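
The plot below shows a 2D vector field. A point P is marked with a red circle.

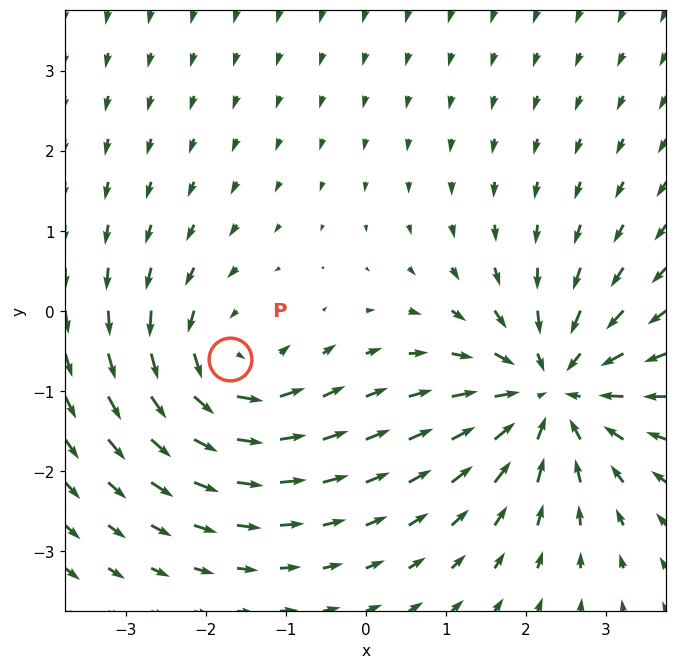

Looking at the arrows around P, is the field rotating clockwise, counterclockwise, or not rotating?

Near P at (-1.7, -0.6) the arrows circulate counterclockwise. The curl (z-component) there is about +4; positive curl means counterclockwise rotation.

counterclockwise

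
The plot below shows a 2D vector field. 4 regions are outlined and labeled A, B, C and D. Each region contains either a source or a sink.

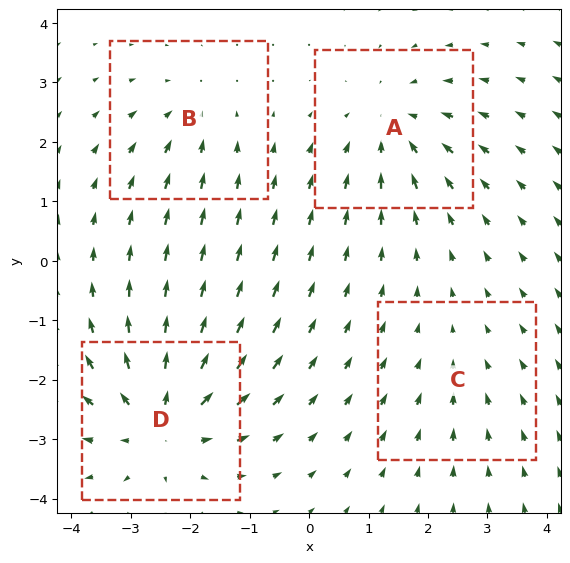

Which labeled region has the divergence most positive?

Divergence at each region's feature centre — A: about -4, B: about -3, C: about -2, D: about +6. Region D is most positive.

D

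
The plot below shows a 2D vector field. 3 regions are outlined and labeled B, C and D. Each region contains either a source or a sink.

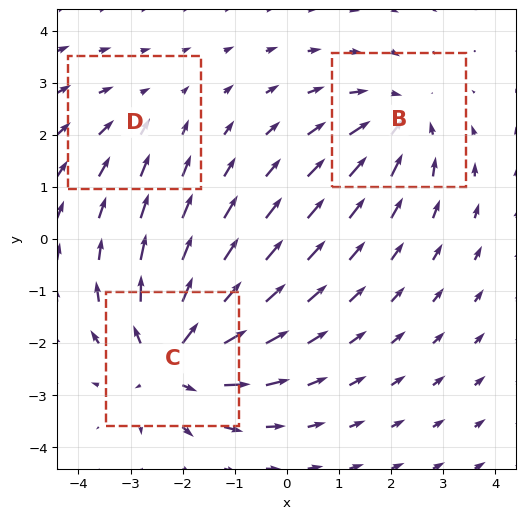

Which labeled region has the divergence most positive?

Divergence at each region's feature centre — B: about -3, C: about +5, D: about -2. Region C is most positive.

C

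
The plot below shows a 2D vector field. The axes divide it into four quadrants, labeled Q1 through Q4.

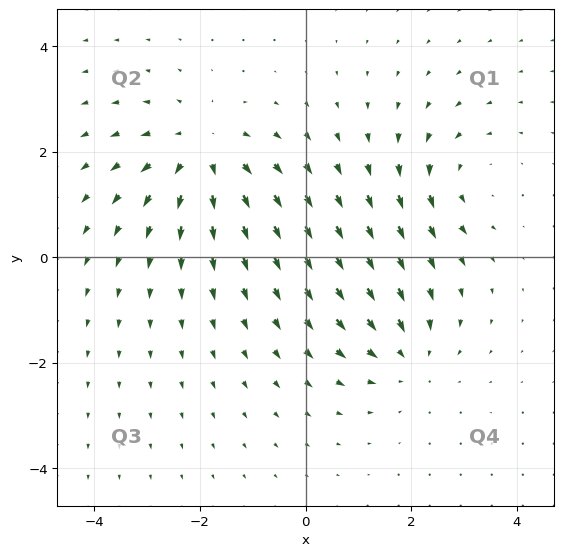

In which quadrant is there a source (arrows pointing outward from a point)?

The source sits at approximately (-2.0, 2.0), which lies in quadrant Q2. The divergence there is about +4, positive as expected for a source.

Q2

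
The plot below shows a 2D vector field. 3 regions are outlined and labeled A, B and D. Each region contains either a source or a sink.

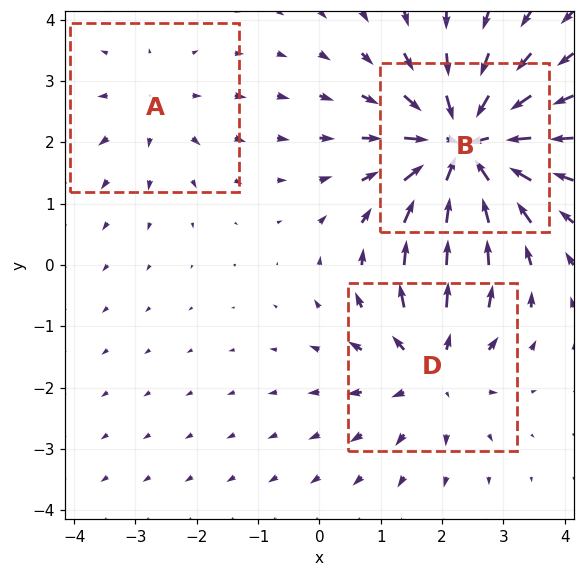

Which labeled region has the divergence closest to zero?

Divergence at each region's feature centre — A: about +2, B: about -6, D: about +3. Region A is closest to zero.

A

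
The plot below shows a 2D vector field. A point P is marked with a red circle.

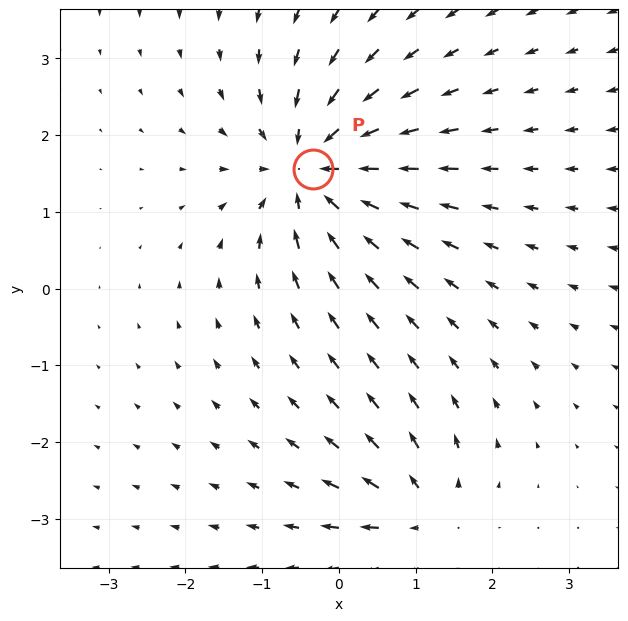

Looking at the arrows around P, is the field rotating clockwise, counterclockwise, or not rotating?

not rotating

Near P at (-0.3, 1.6) the arrows show no circulation. The curl there is ≈0.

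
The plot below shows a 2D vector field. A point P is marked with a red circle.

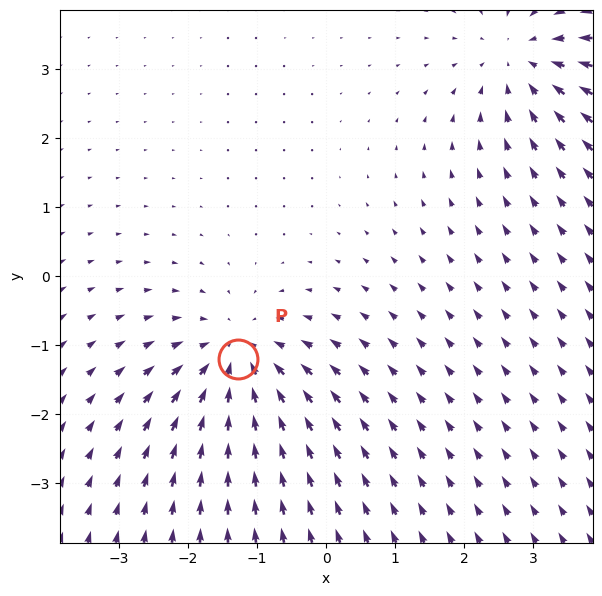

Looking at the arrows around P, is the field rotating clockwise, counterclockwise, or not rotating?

Near P at (-1.3, -1.2) the arrows show no circulation. The curl there is ≈0.

not rotating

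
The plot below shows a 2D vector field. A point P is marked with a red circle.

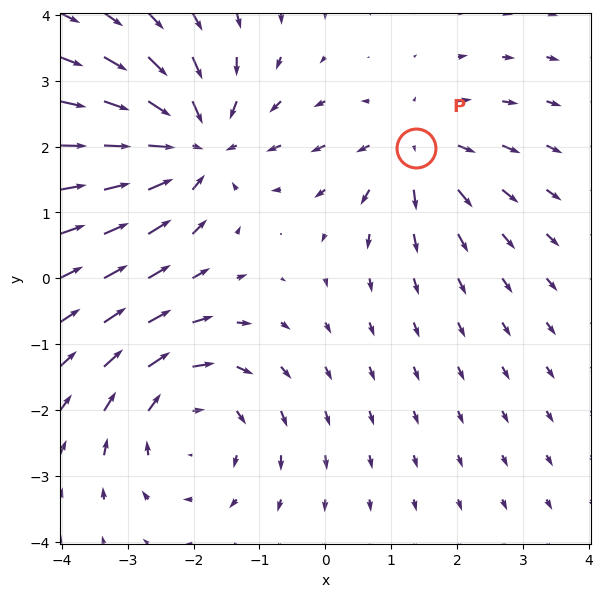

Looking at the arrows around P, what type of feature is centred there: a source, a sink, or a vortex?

At P (1.4, 2.0) the arrows spread outward. Divergence about +4, curl ≈0 — positive divergence with near-zero curl is a source.

source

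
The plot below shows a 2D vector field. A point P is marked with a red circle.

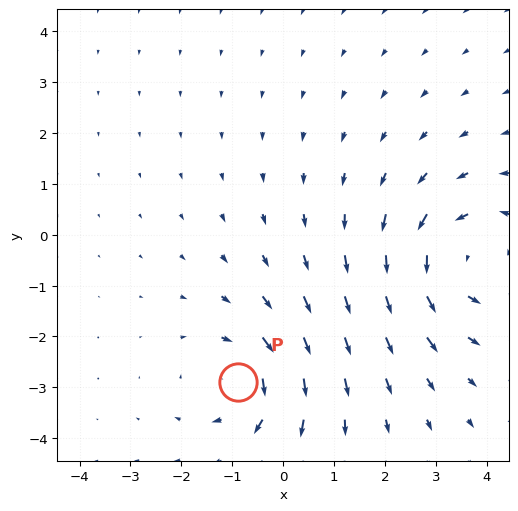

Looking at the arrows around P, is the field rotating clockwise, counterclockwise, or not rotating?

clockwise

Near P at (-0.9, -2.9) the arrows circulate clockwise. The curl (z-component) there is about -3; negative curl means clockwise rotation.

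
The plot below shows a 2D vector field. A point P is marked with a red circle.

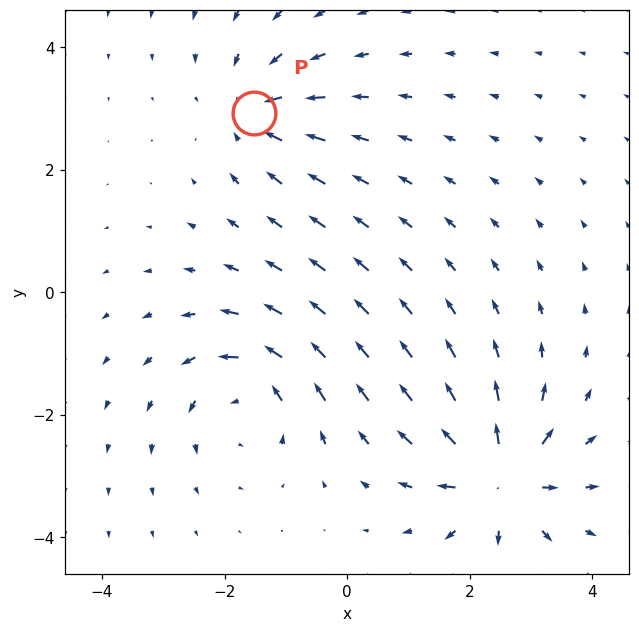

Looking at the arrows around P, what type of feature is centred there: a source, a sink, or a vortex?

sink

At P (-1.5, 2.9) the arrows converge inward. Divergence about -4, curl ≈0 — negative divergence with near-zero curl is a sink.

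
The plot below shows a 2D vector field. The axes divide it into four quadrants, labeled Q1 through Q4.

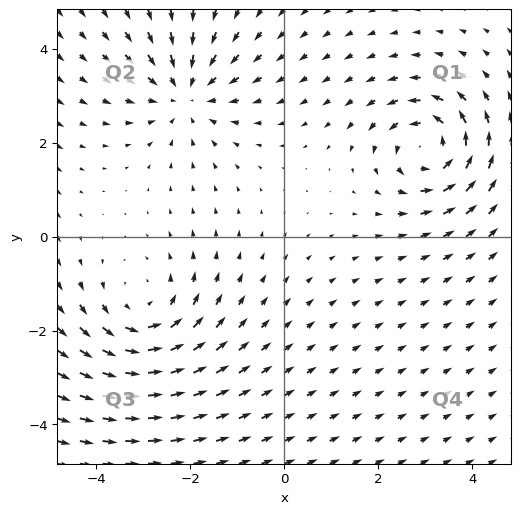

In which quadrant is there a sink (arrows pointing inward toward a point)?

The sink sits at approximately (-2.1, 3.0), which lies in quadrant Q2. The divergence there is about -4, negative as expected for a sink.

Q2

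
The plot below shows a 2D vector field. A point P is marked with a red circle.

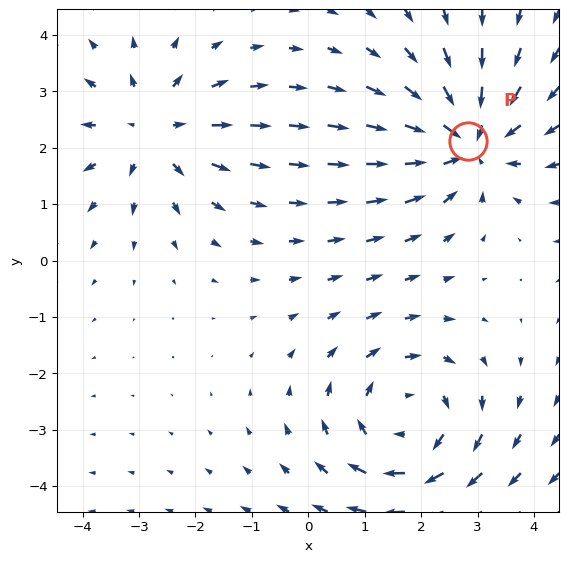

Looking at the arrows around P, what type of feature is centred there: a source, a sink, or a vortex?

At P (2.8, 2.1) the arrows converge inward. Divergence about -3, curl ≈0 — negative divergence with near-zero curl is a sink.

sink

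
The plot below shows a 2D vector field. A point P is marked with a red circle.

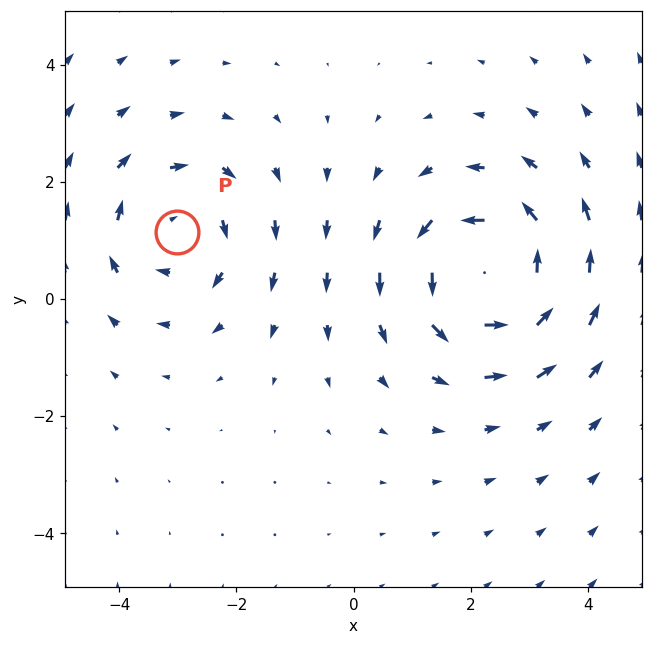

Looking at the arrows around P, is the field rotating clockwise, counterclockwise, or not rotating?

Near P at (-3.0, 1.1) the arrows circulate clockwise. The curl (z-component) there is about -3; negative curl means clockwise rotation.

clockwise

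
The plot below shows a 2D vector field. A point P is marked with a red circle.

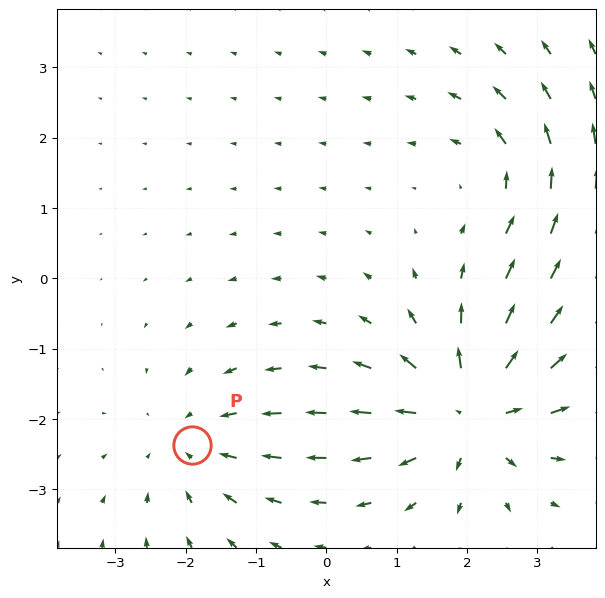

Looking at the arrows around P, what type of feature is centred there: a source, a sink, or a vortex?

At P (-1.9, -2.4) the arrows converge inward. Divergence about -3, curl ≈0 — negative divergence with near-zero curl is a sink.

sink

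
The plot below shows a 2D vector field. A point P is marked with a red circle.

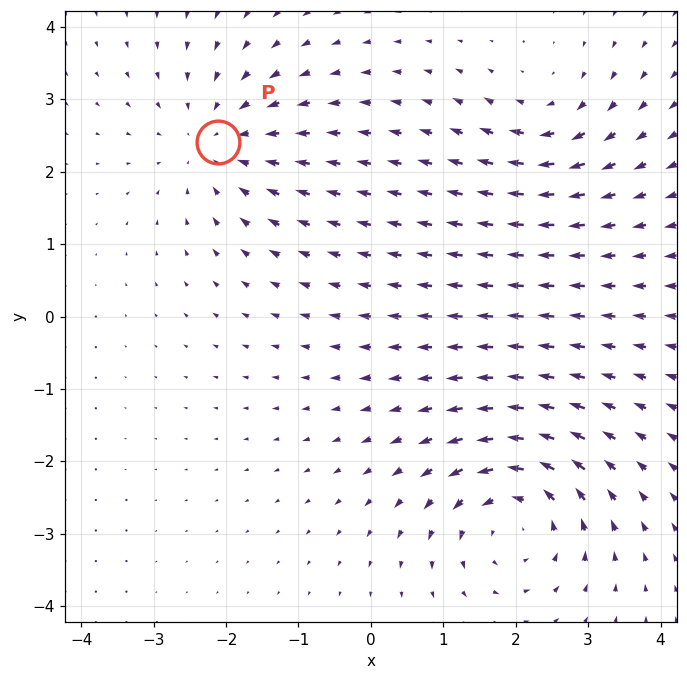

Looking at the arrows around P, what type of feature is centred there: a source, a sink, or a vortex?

sink

At P (-2.1, 2.4) the arrows converge inward. Divergence about -4, curl ≈0 — negative divergence with near-zero curl is a sink.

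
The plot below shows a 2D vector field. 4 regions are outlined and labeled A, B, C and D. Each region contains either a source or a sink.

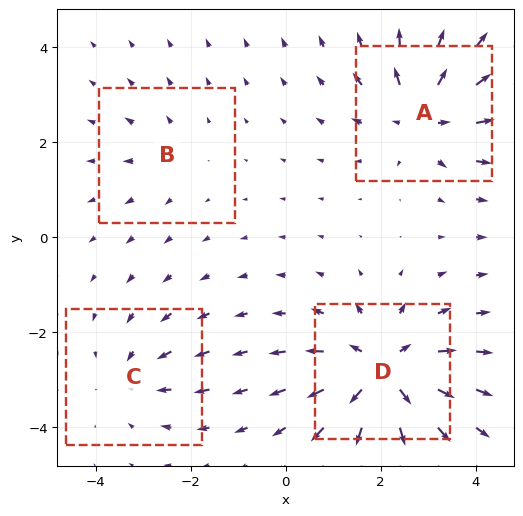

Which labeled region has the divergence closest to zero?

B

Divergence at each region's feature centre — A: about +6, B: about +2, C: about -3, D: about +7. Region B is closest to zero.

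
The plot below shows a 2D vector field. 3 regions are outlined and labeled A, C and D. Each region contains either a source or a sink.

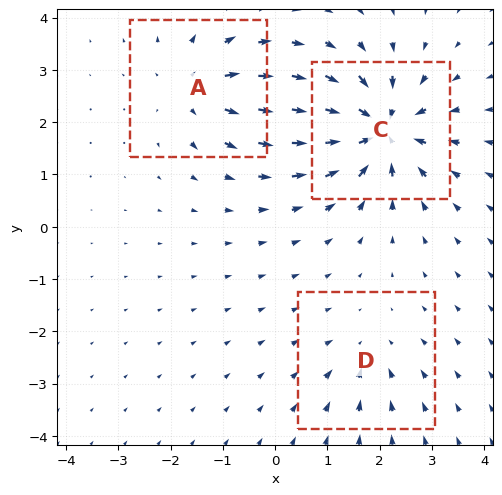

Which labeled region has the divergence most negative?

C

Divergence at each region's feature centre — A: about +4, C: about -6, D: about -2. Region C is most negative.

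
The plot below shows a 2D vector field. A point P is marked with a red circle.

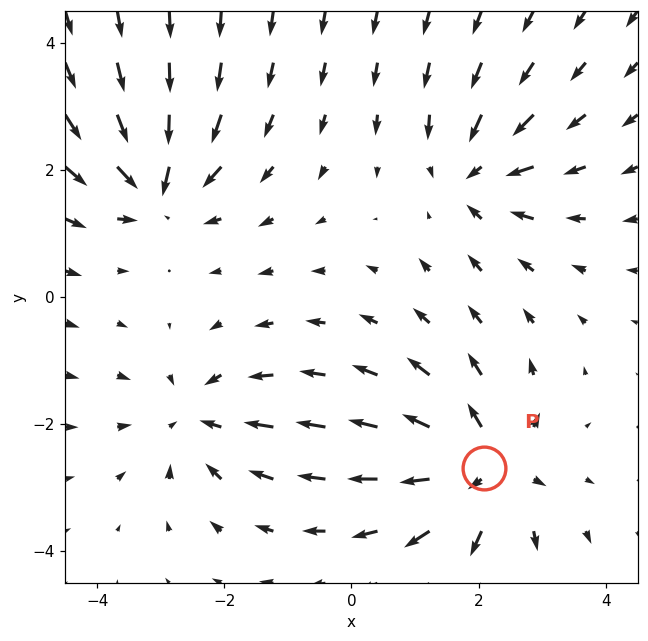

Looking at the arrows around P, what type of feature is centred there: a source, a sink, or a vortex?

source

At P (2.1, -2.7) the arrows spread outward. Divergence about +6, curl ≈0 — positive divergence with near-zero curl is a source.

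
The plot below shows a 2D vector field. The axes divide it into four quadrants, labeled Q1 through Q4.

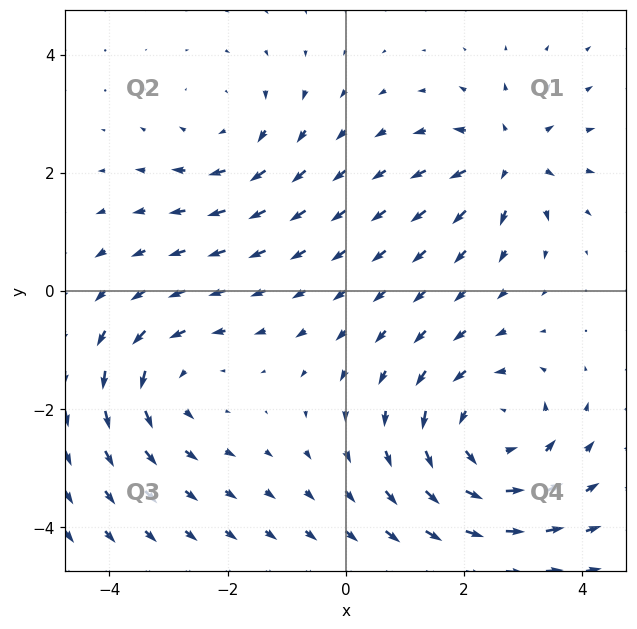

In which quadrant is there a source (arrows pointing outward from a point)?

Q1

The source sits at approximately (2.8, 2.2), which lies in quadrant Q1. The divergence there is about +4, positive as expected for a source.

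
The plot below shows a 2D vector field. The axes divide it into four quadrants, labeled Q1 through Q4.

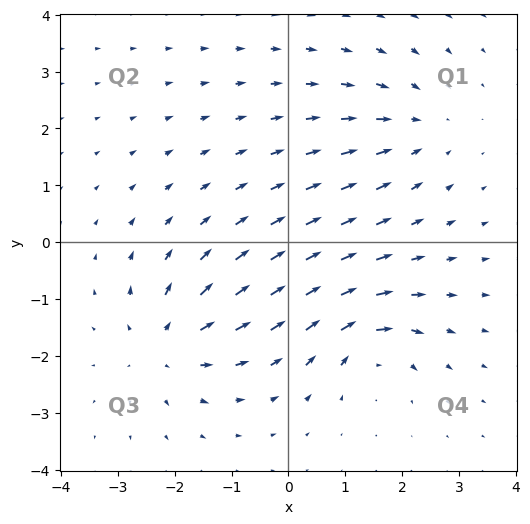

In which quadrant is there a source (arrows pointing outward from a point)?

Q3

The source sits at approximately (-2.1, -1.8), which lies in quadrant Q3. The divergence there is about +5, positive as expected for a source.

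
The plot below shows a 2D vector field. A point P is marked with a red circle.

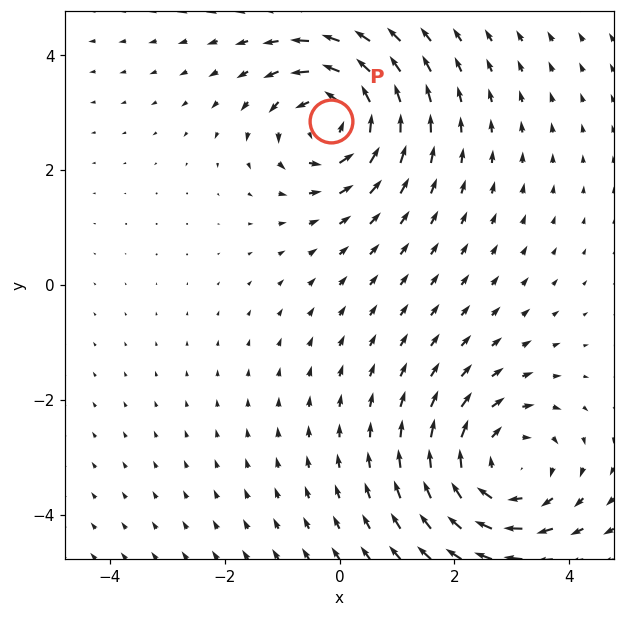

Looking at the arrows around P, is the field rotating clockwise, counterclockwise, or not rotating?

counterclockwise

Near P at (-0.1, 2.8) the arrows circulate counterclockwise. The curl (z-component) there is about +5; positive curl means counterclockwise rotation.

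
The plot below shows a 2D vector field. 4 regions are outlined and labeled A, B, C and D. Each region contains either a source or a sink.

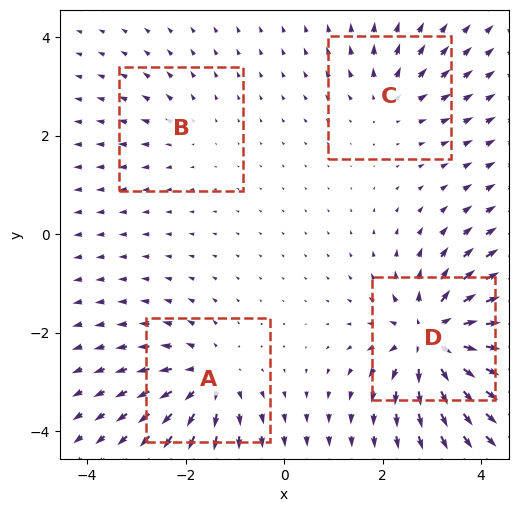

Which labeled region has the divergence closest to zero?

B

Divergence at each region's feature centre — A: about +5, B: about +2, C: about +4, D: about +8. Region B is closest to zero.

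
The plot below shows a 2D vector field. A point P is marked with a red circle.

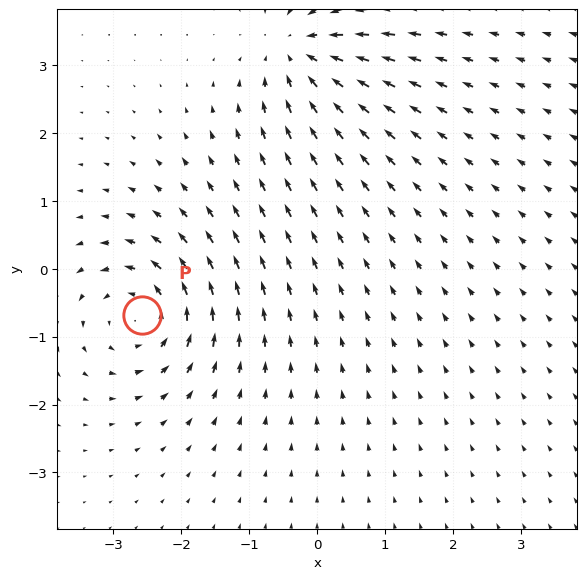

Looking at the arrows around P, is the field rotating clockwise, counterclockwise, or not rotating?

Near P at (-2.6, -0.7) the arrows circulate counterclockwise. The curl (z-component) there is about +6; positive curl means counterclockwise rotation.

counterclockwise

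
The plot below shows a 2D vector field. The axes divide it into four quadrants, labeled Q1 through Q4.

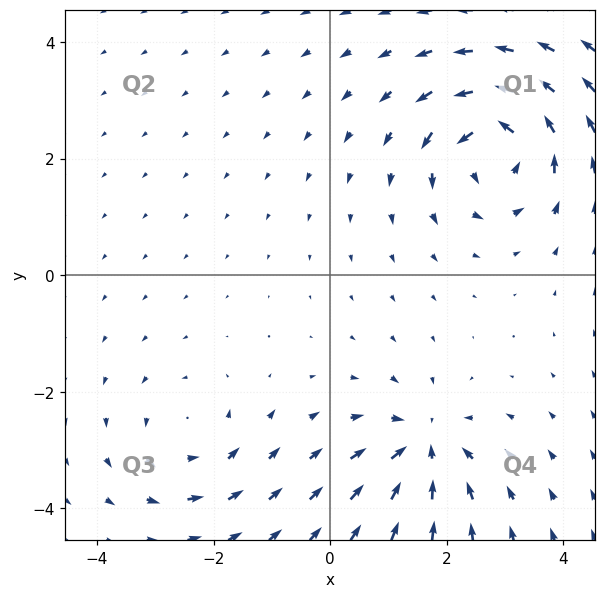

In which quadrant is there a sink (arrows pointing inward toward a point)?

Q4

The sink sits at approximately (1.6, -2.9), which lies in quadrant Q4. The divergence there is about -4, negative as expected for a sink.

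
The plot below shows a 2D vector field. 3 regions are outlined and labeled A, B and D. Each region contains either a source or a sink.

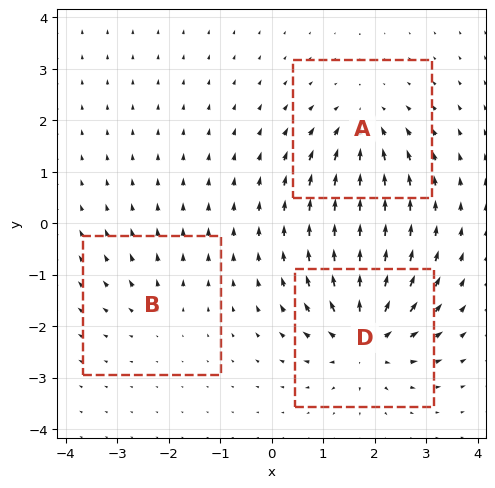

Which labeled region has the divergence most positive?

Divergence at each region's feature centre — A: about -4, B: about +2, D: about +6. Region D is most positive.

D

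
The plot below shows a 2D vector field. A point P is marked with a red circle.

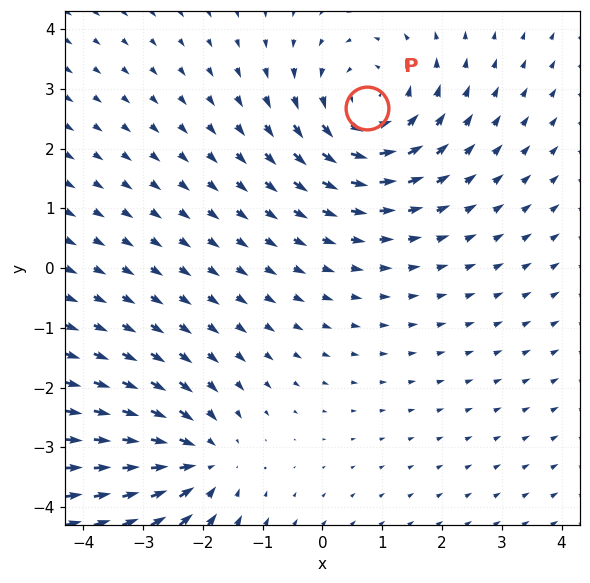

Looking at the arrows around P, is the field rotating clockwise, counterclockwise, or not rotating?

counterclockwise

Near P at (0.7, 2.7) the arrows circulate counterclockwise. The curl (z-component) there is about +3; positive curl means counterclockwise rotation.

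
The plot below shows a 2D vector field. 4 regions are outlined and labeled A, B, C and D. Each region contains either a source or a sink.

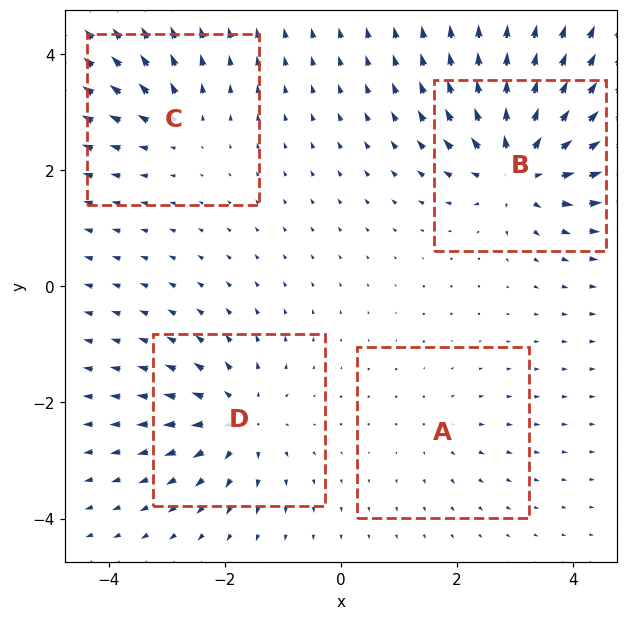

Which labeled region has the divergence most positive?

B

Divergence at each region's feature centre — A: about +2, B: about +8, C: about +4, D: about +5. Region B is most positive.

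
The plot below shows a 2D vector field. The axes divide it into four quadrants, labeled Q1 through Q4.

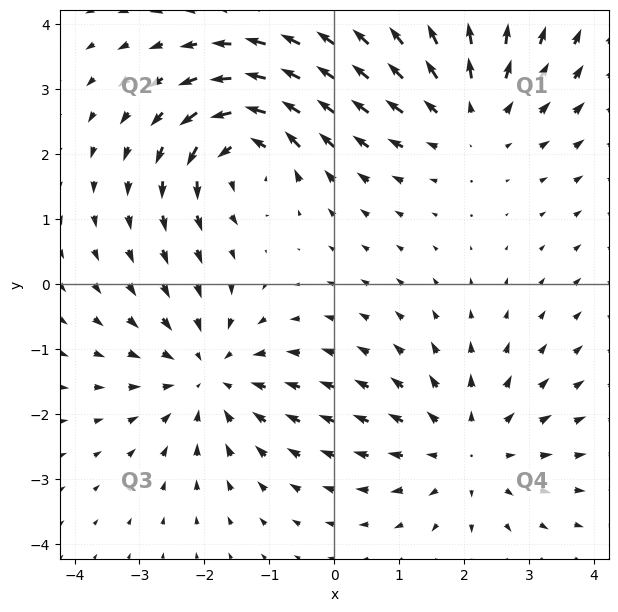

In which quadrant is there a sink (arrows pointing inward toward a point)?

Q3

The sink sits at approximately (-1.9, -1.4), which lies in quadrant Q3. The divergence there is about -4, negative as expected for a sink.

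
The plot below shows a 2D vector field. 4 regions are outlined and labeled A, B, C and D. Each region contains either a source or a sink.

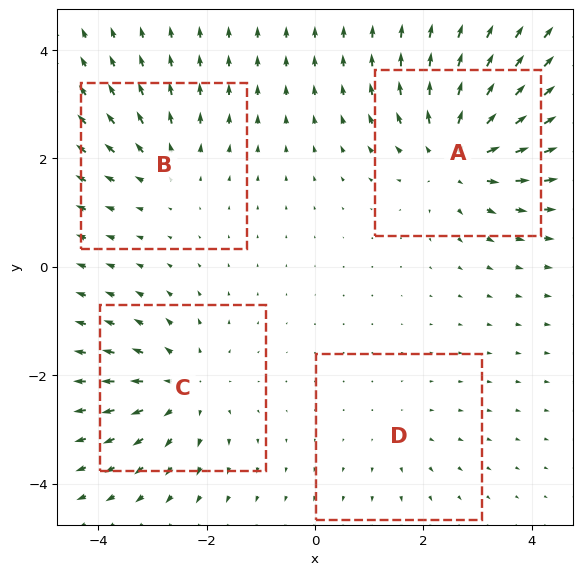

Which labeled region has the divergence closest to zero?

D

Divergence at each region's feature centre — A: about +6, B: about +3, C: about +5, D: about +2. Region D is closest to zero.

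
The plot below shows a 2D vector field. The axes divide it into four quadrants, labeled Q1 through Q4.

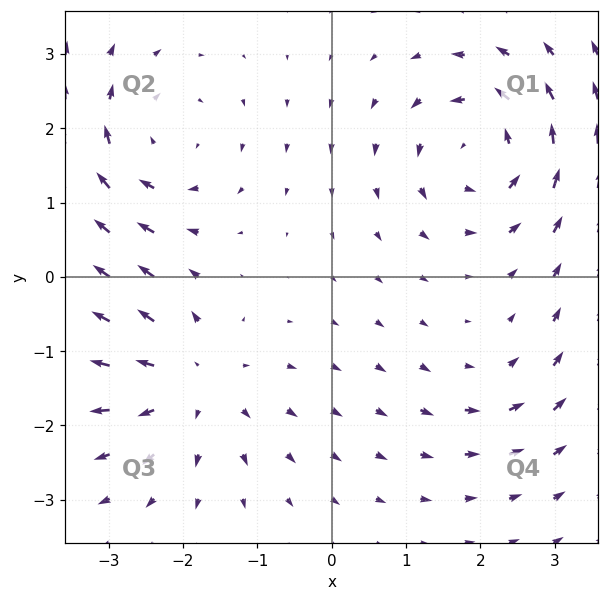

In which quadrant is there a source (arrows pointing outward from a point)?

Q3

The source sits at approximately (-1.9, -1.4), which lies in quadrant Q3. The divergence there is about +4, positive as expected for a source.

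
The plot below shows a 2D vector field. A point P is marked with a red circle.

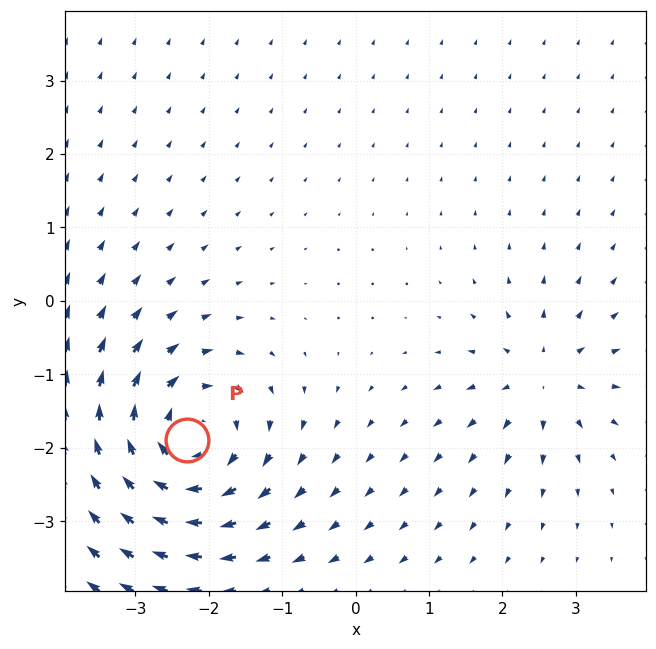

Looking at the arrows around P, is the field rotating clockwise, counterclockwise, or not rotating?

clockwise

Near P at (-2.3, -1.9) the arrows circulate clockwise. The curl (z-component) there is about -6; negative curl means clockwise rotation.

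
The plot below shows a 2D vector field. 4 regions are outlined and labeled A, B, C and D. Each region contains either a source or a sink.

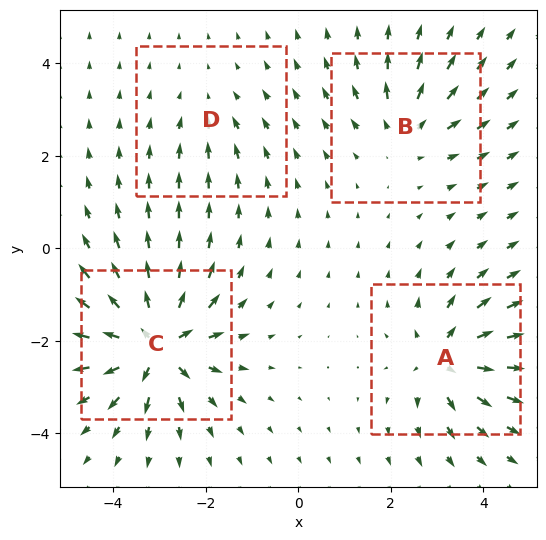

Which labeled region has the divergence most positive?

C

Divergence at each region's feature centre — A: about +6, B: about +4, C: about +9, D: about -2. Region C is most positive.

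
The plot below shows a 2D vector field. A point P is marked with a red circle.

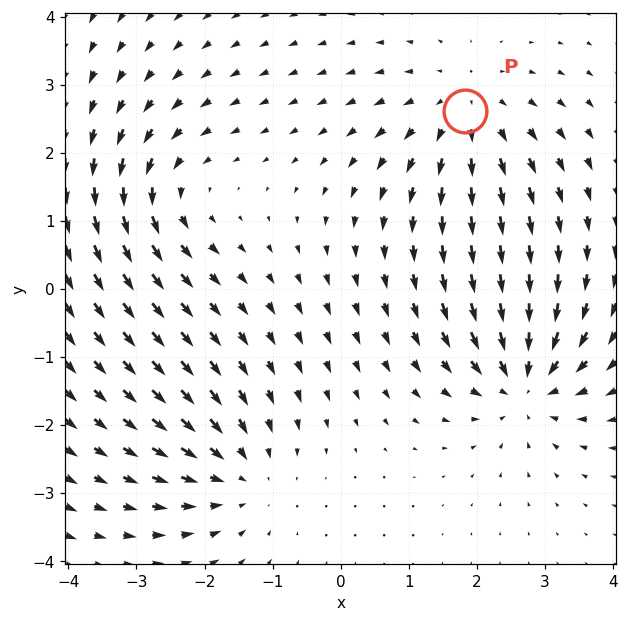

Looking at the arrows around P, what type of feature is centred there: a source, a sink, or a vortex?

source

At P (1.8, 2.6) the arrows spread outward. Divergence about +4, curl ≈0 — positive divergence with near-zero curl is a source.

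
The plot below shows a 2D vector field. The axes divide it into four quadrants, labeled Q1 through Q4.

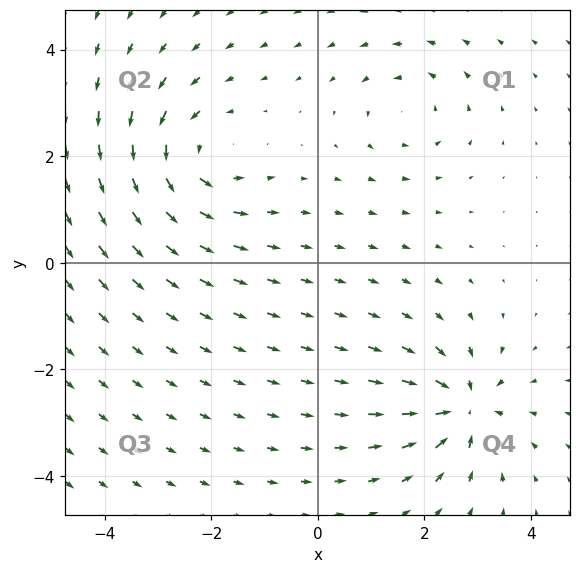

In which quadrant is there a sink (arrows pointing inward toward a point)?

The sink sits at approximately (2.7, -2.7), which lies in quadrant Q4. The divergence there is about -7, negative as expected for a sink.

Q4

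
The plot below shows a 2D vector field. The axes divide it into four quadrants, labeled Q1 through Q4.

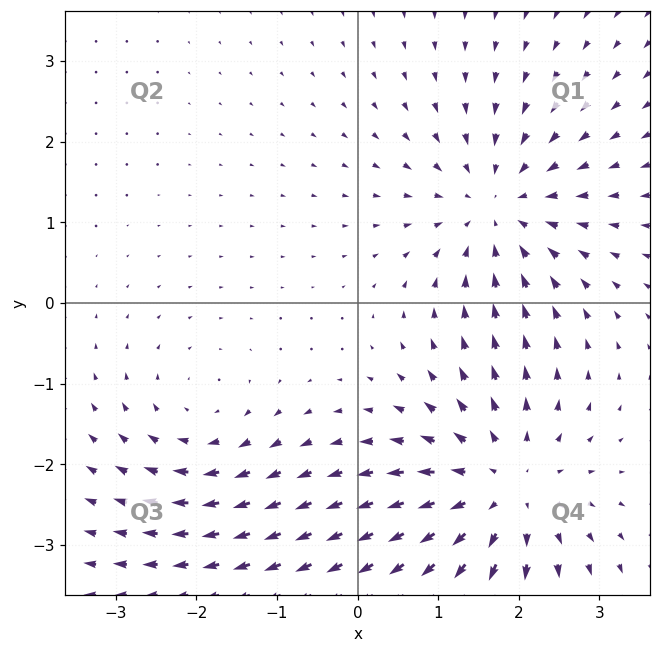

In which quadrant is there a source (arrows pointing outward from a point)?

Q4

The source sits at approximately (1.8, -2.3), which lies in quadrant Q4. The divergence there is about +4, positive as expected for a source.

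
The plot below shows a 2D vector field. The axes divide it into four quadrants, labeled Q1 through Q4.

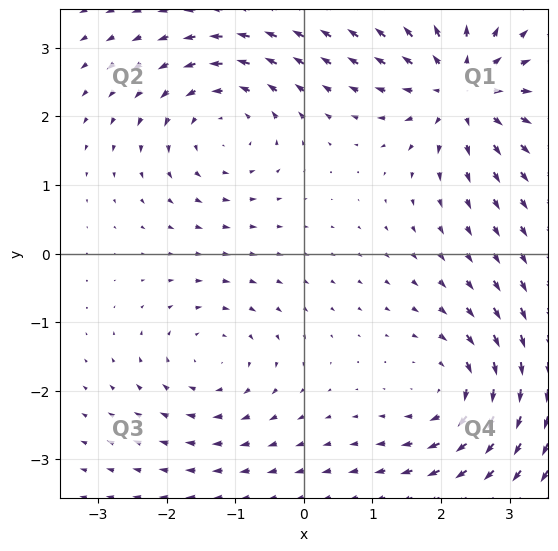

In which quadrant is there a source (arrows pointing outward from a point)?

The source sits at approximately (2.3, 2.4), which lies in quadrant Q1. The divergence there is about +6, positive as expected for a source.

Q1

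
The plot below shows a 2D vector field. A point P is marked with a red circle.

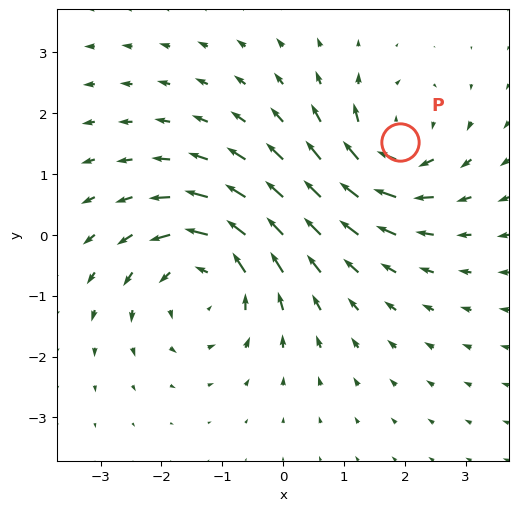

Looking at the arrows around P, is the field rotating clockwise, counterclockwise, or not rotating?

Near P at (1.9, 1.5) the arrows circulate clockwise. The curl (z-component) there is about -4; negative curl means clockwise rotation.

clockwise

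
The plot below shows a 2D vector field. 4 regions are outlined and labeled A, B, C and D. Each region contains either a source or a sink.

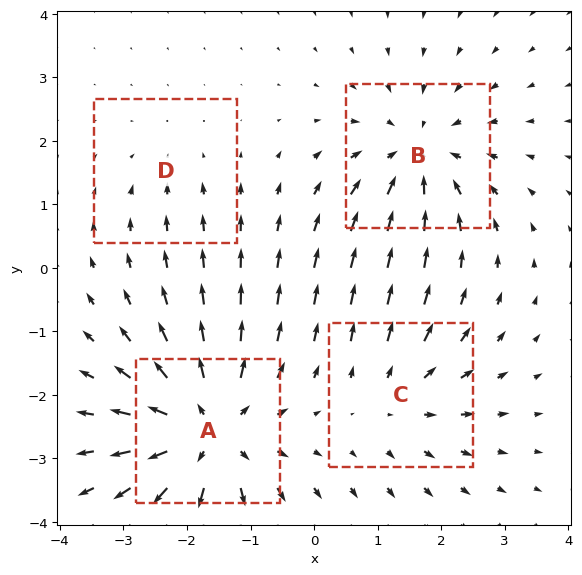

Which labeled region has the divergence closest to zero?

Divergence at each region's feature centre — A: about +6, B: about -4, C: about +3, D: about -2. Region D is closest to zero.

D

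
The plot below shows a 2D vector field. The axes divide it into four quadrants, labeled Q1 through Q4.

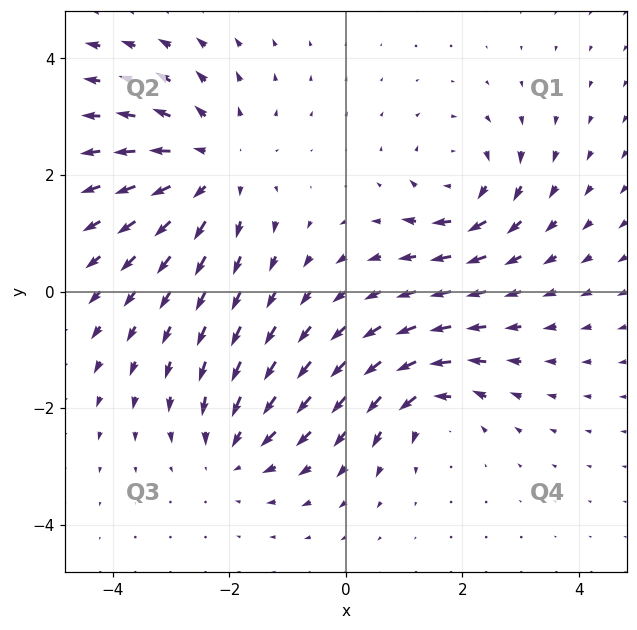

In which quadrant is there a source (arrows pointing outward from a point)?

Q2

The source sits at approximately (-2.3, 2.1), which lies in quadrant Q2. The divergence there is about +4, positive as expected for a source.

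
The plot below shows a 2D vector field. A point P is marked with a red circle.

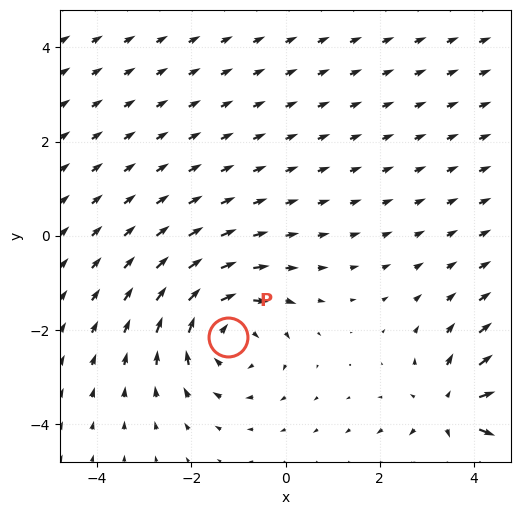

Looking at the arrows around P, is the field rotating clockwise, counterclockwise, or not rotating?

Near P at (-1.2, -2.2) the arrows circulate clockwise. The curl (z-component) there is about -3; negative curl means clockwise rotation.

clockwise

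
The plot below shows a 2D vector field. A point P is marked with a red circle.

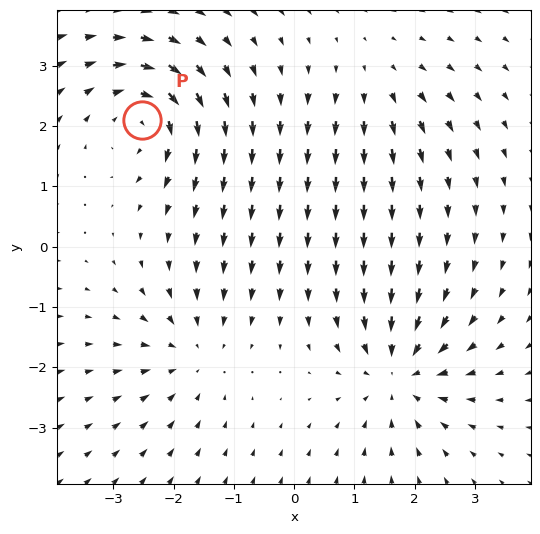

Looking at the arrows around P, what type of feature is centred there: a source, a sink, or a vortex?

At P (-2.5, 2.1) the arrows circulate clockwise. Divergence ≈0, curl about -6 — near-zero divergence with nonzero curl is a vortex.

vortex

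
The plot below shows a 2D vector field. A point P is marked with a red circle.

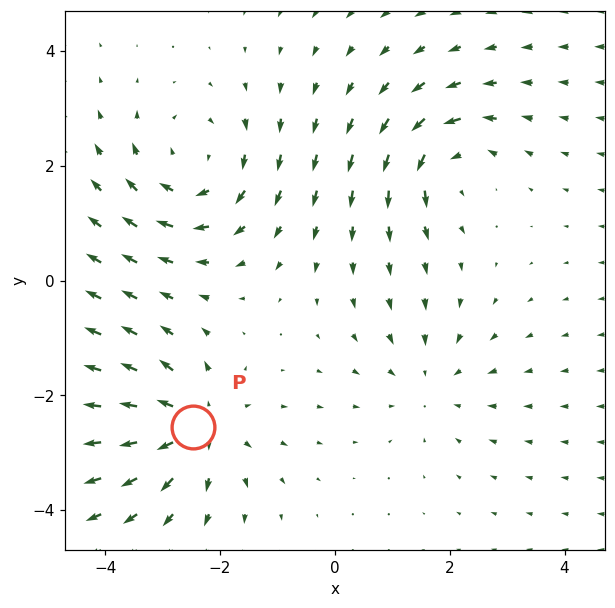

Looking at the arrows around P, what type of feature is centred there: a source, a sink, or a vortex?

At P (-2.5, -2.5) the arrows spread outward. Divergence about +4, curl ≈0 — positive divergence with near-zero curl is a source.

source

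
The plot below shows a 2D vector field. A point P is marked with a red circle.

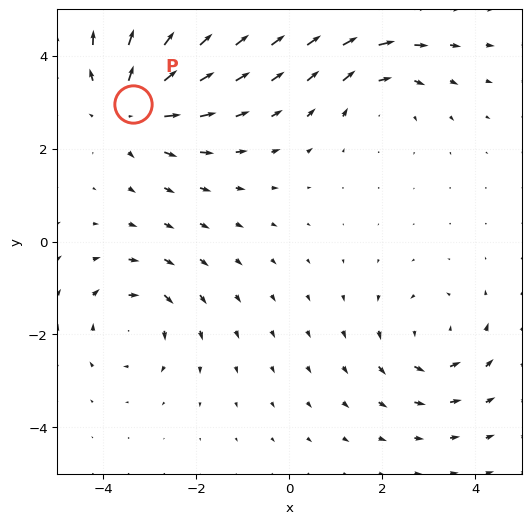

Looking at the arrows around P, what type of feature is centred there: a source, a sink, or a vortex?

source

At P (-3.4, 2.9) the arrows spread outward. Divergence about +4, curl ≈0 — positive divergence with near-zero curl is a source.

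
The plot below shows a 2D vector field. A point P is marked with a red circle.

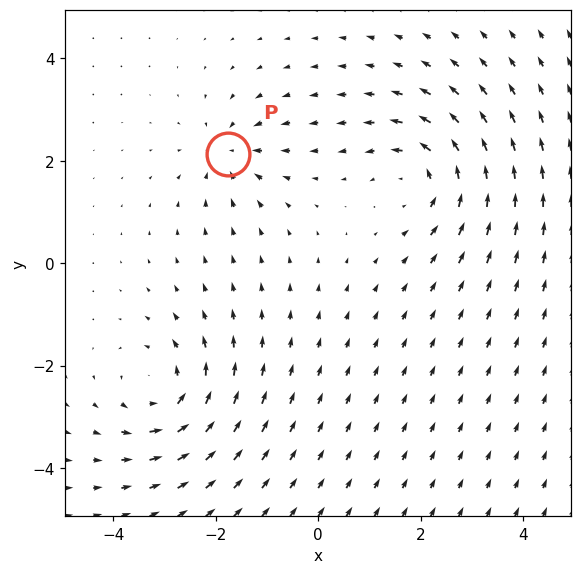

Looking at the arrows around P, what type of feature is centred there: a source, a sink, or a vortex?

At P (-1.8, 2.1) the arrows converge inward. Divergence about -4, curl ≈0 — negative divergence with near-zero curl is a sink.

sink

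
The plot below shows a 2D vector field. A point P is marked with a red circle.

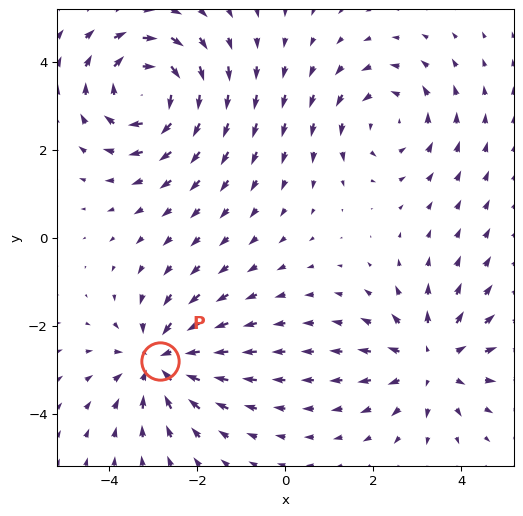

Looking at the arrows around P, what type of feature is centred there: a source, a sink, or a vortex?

At P (-2.8, -2.8) the arrows converge inward. Divergence about -4, curl ≈0 — negative divergence with near-zero curl is a sink.

sink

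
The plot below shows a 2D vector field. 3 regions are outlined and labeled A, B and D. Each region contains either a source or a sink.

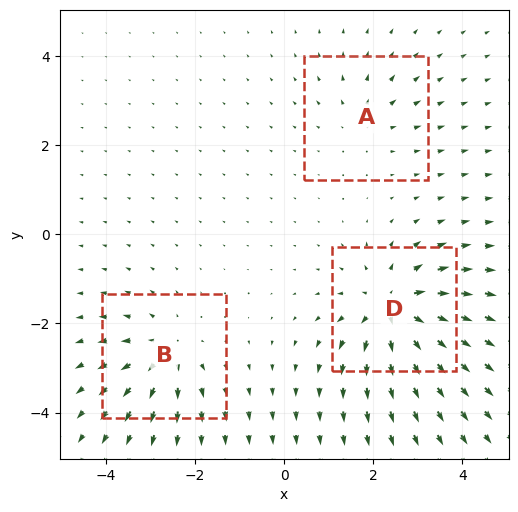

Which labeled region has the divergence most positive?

D

Divergence at each region's feature centre — A: about +2, B: about +4, D: about +5. Region D is most positive.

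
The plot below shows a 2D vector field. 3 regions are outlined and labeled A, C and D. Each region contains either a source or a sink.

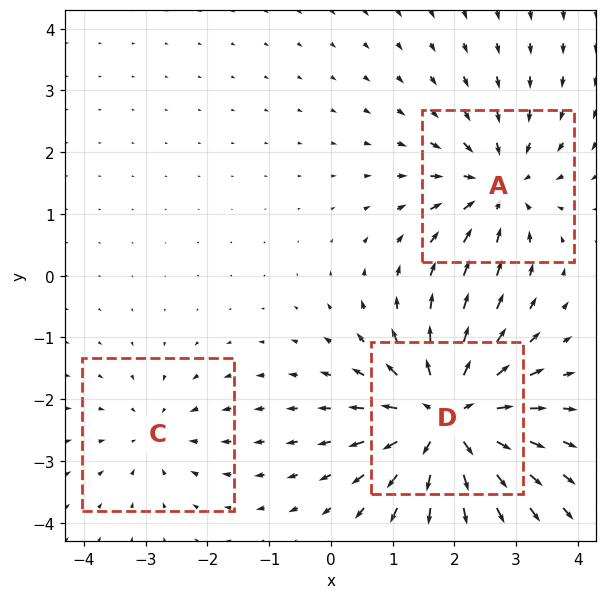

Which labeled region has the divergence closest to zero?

Divergence at each region's feature centre — A: about -3, C: about -2, D: about +5. Region C is closest to zero.

C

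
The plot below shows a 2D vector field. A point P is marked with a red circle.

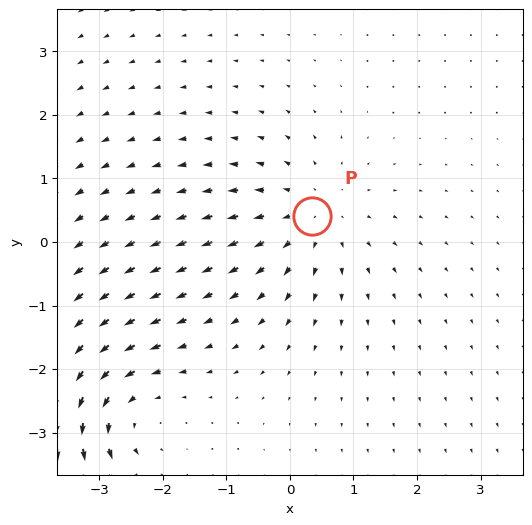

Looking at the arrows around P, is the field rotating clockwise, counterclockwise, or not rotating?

Near P at (0.3, 0.4) the arrows show no circulation. The curl there is ≈0.

not rotating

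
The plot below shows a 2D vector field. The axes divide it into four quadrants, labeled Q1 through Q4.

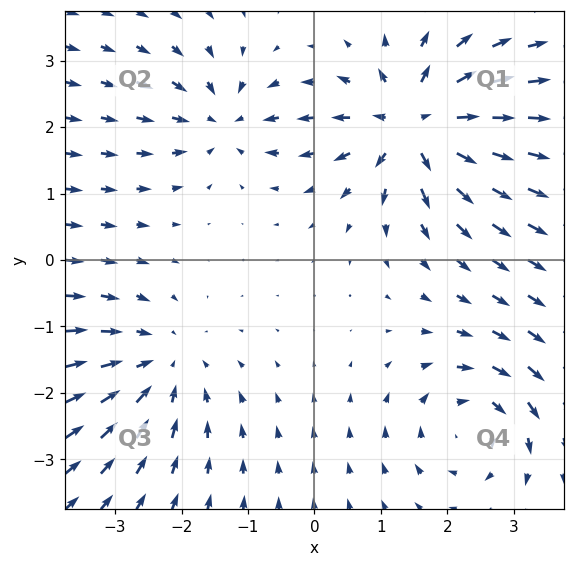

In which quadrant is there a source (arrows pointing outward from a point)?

Q1

The source sits at approximately (1.5, 2.0), which lies in quadrant Q1. The divergence there is about +6, positive as expected for a source.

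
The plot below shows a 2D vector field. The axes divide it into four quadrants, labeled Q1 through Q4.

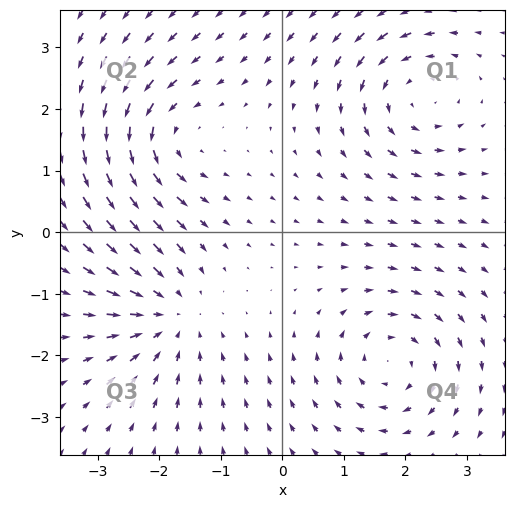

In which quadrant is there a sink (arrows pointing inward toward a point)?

The sink sits at approximately (-1.8, -1.4), which lies in quadrant Q3. The divergence there is about -3, negative as expected for a sink.

Q3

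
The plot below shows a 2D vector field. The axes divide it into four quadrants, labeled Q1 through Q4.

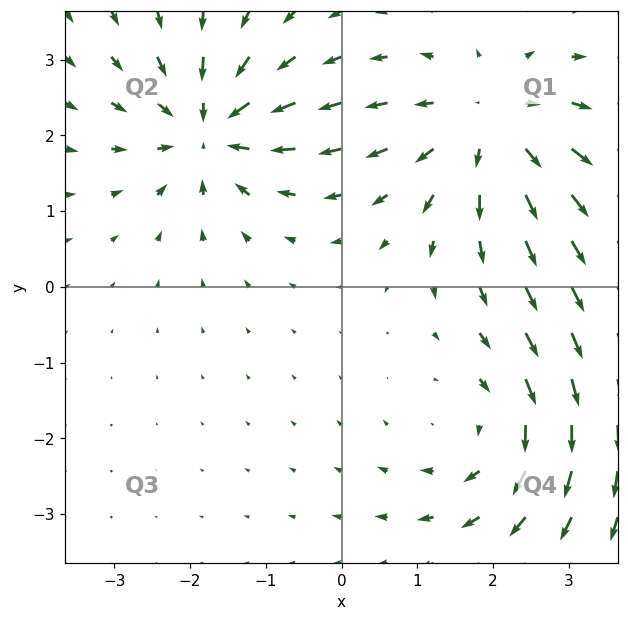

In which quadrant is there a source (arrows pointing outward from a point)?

The source sits at approximately (2.0, 2.1), which lies in quadrant Q1. The divergence there is about +3, positive as expected for a source.

Q1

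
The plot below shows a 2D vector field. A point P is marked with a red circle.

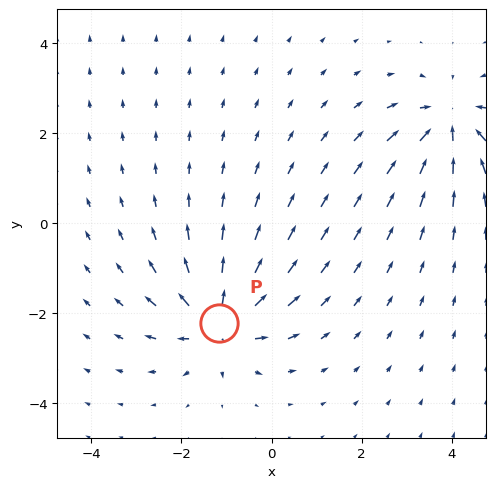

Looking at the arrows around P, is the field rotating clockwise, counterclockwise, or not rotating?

Near P at (-1.2, -2.2) the arrows show no circulation. The curl there is ≈0.

not rotating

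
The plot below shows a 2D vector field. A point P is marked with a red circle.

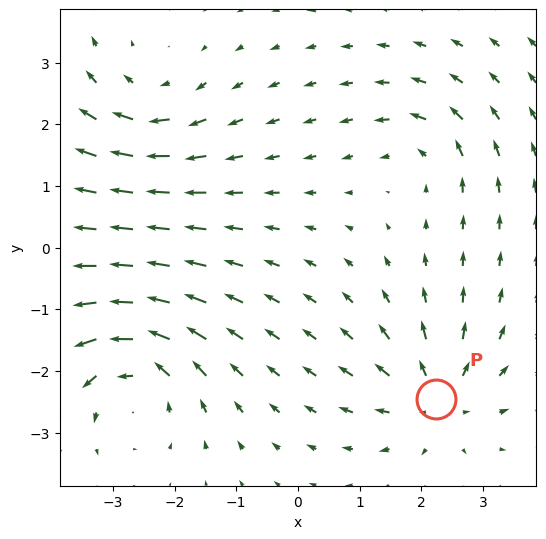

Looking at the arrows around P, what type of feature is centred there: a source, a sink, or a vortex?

At P (2.2, -2.4) the arrows spread outward. Divergence about +5, curl ≈0 — positive divergence with near-zero curl is a source.

source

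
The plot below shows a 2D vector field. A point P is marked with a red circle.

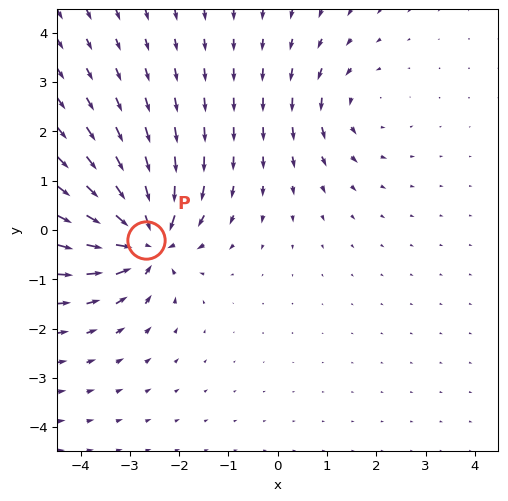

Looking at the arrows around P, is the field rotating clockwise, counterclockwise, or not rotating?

Near P at (-2.7, -0.2) the arrows show no circulation. The curl there is ≈0.

not rotating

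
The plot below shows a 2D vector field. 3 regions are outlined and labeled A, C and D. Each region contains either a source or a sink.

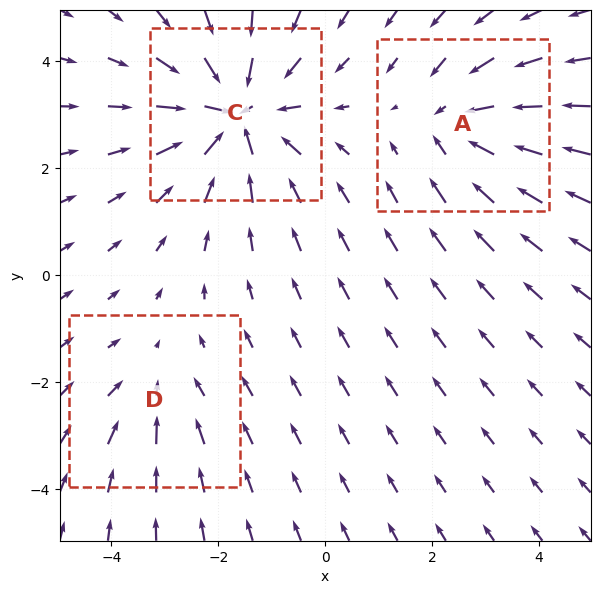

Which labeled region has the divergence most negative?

Divergence at each region's feature centre — A: about -3, C: about -4, D: about -2. Region C is most negative.

C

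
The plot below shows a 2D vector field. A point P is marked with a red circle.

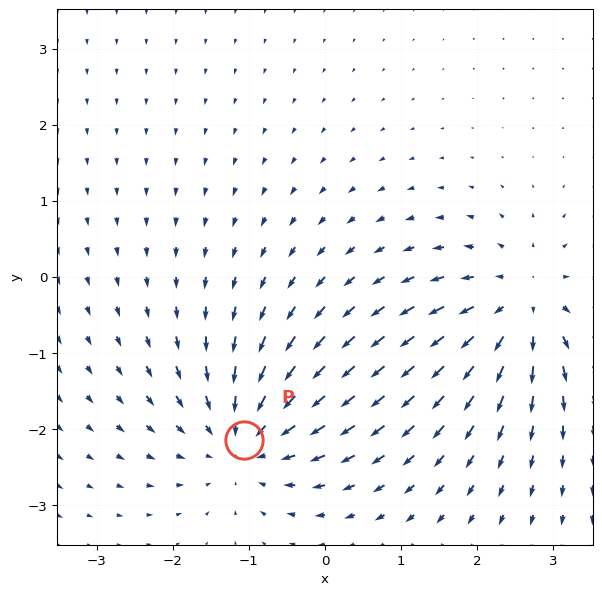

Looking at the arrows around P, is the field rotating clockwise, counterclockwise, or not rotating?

Near P at (-1.1, -2.1) the arrows show no circulation. The curl there is ≈0.

not rotating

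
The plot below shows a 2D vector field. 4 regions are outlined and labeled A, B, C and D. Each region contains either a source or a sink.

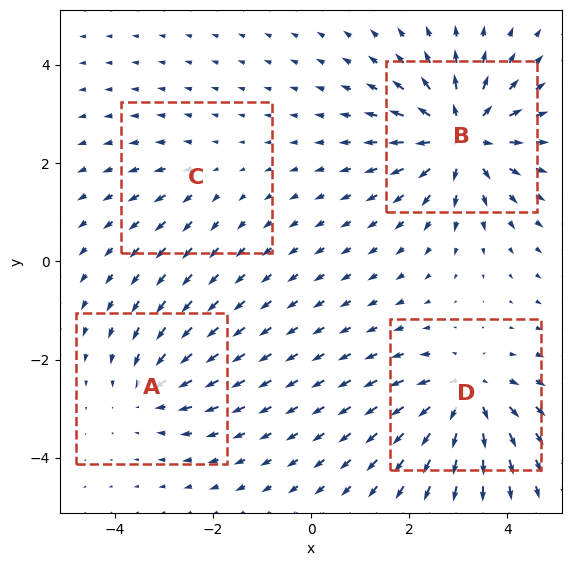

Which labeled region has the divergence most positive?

B

Divergence at each region's feature centre — A: about -4, B: about +7, C: about +2, D: about +6. Region B is most positive.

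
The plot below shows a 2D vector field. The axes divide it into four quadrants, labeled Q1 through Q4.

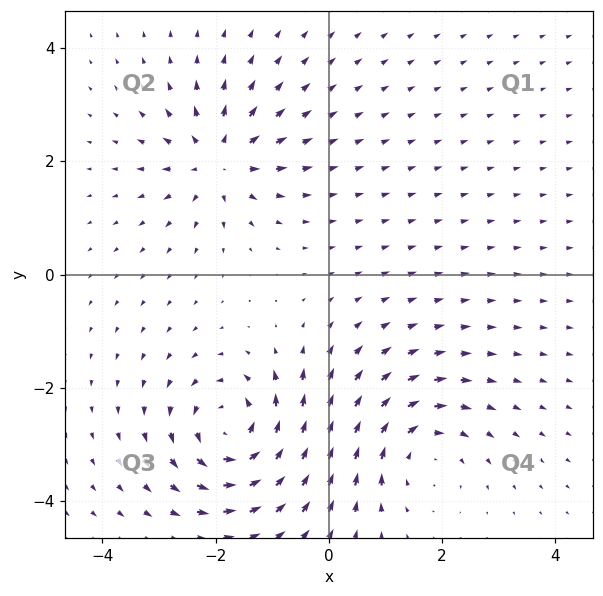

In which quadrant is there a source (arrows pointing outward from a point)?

The source sits at approximately (-1.9, 2.0), which lies in quadrant Q2. The divergence there is about +5, positive as expected for a source.

Q2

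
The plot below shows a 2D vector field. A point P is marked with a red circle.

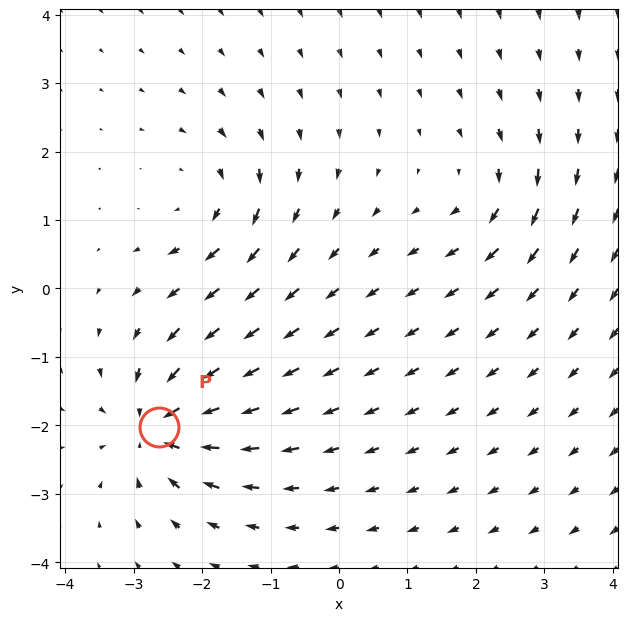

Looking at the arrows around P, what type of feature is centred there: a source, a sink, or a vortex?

sink

At P (-2.6, -2.0) the arrows converge inward. Divergence about -6, curl ≈0 — negative divergence with near-zero curl is a sink.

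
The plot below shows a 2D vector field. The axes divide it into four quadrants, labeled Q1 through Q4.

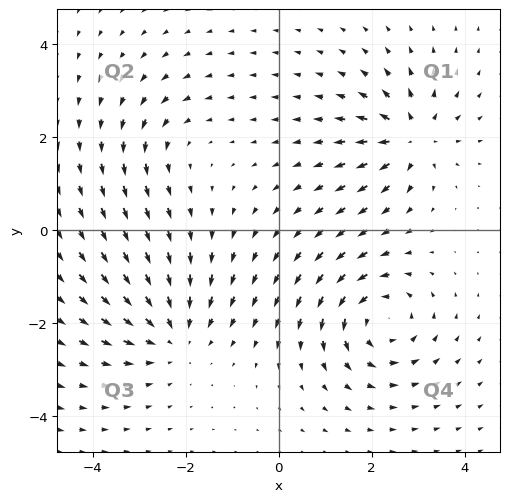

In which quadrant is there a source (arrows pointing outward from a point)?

Q1

The source sits at approximately (2.9, 2.0), which lies in quadrant Q1. The divergence there is about +5, positive as expected for a source.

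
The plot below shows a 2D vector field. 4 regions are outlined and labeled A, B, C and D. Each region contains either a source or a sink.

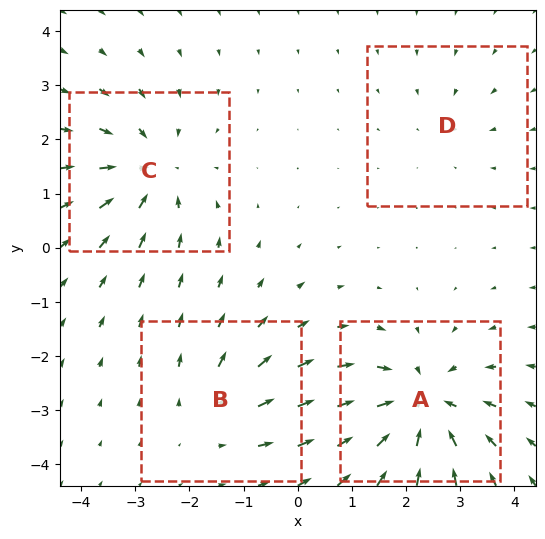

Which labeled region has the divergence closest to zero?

Divergence at each region's feature centre — A: about -7, B: about +3, C: about -5, D: about -2. Region D is closest to zero.

D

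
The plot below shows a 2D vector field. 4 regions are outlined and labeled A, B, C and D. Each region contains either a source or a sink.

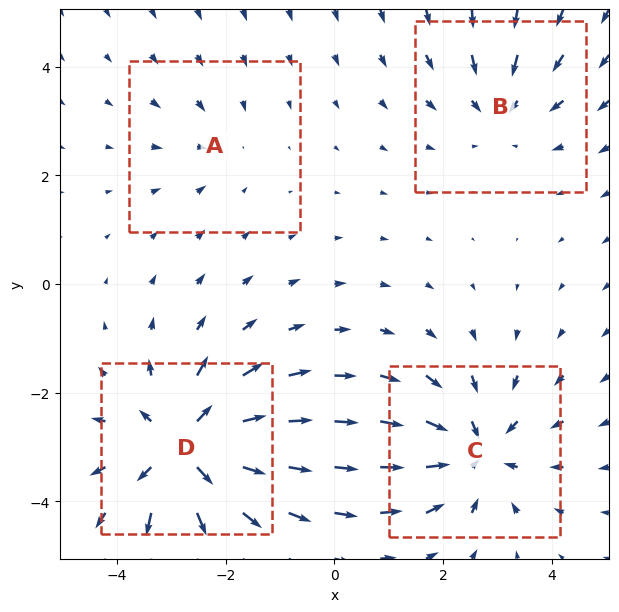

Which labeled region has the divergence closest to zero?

A

Divergence at each region's feature centre — A: about -2, B: about -3, C: about -5, D: about +7. Region A is closest to zero.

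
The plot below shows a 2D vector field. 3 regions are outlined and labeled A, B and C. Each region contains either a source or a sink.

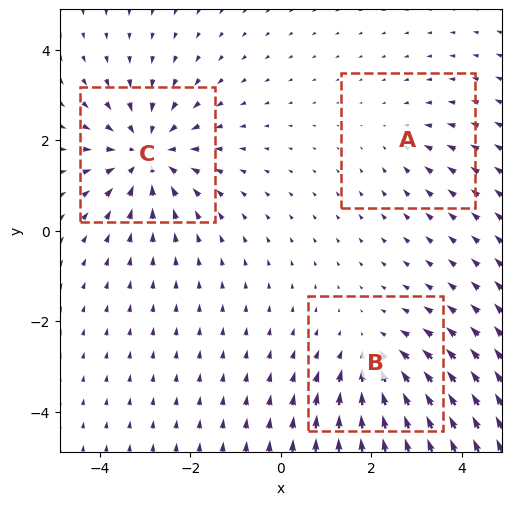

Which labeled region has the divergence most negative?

Divergence at each region's feature centre — A: about -2, B: about -3, C: about -4. Region C is most negative.

C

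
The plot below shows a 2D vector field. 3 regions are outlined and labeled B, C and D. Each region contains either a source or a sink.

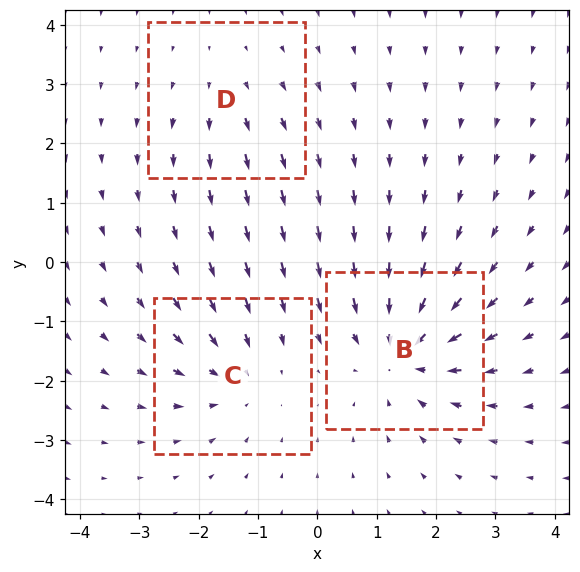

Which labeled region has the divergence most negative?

Divergence at each region's feature centre — B: about -5, C: about -3, D: about +2. Region B is most negative.

B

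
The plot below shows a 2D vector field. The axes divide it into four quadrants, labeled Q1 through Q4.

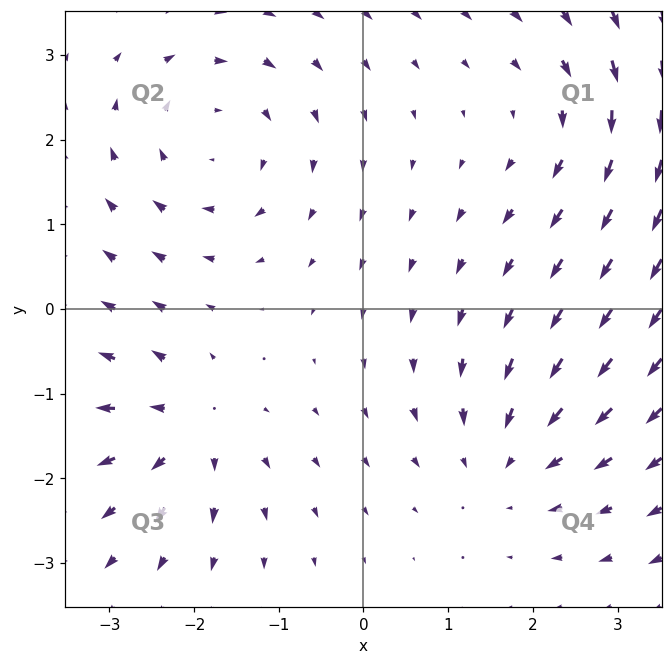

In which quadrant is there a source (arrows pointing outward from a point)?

The source sits at approximately (-2.0, -1.4), which lies in quadrant Q3. The divergence there is about +5, positive as expected for a source.

Q3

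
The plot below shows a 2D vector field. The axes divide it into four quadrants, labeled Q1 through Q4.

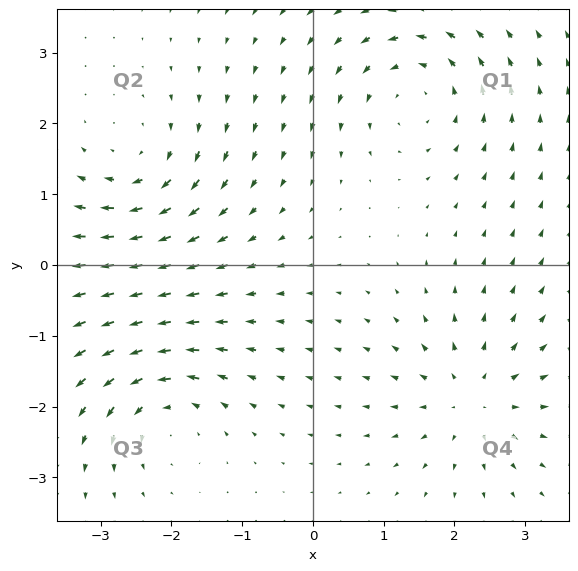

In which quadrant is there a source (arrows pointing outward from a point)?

Q4

The source sits at approximately (2.3, -1.9), which lies in quadrant Q4. The divergence there is about +5, positive as expected for a source.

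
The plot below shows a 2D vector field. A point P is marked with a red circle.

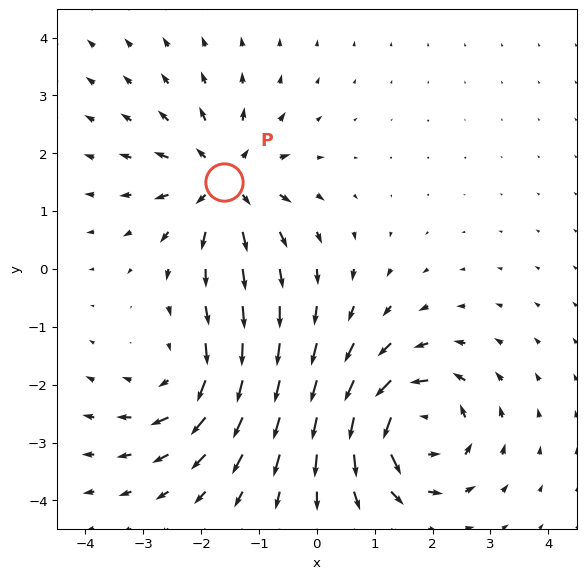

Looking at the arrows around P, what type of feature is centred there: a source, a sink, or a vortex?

source

At P (-1.6, 1.5) the arrows spread outward. Divergence about +5, curl ≈0 — positive divergence with near-zero curl is a source.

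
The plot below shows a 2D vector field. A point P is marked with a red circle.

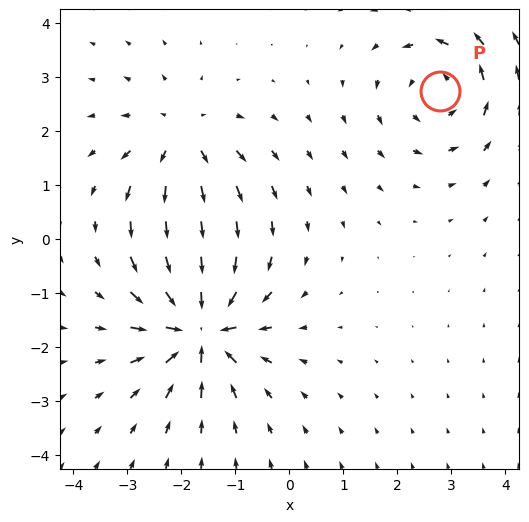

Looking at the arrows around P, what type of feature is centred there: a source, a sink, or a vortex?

vortex

At P (2.8, 2.7) the arrows circulate counterclockwise. Divergence ≈0, curl about +4 — near-zero divergence with nonzero curl is a vortex.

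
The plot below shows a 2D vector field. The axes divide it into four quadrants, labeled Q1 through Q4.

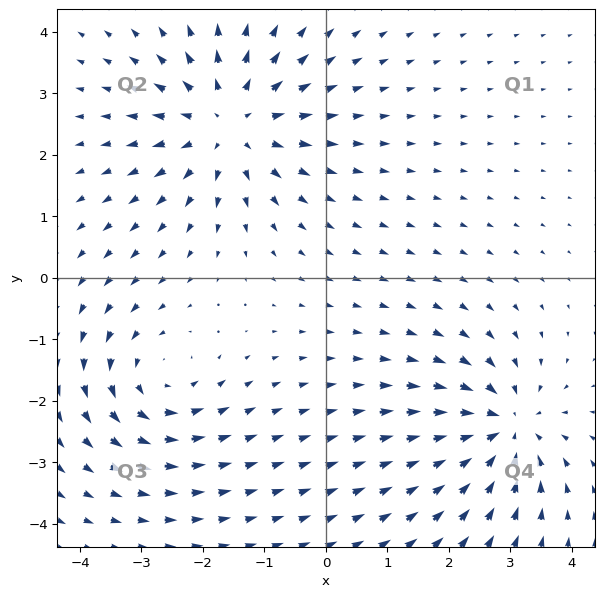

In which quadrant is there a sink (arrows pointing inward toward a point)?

The sink sits at approximately (2.9, -2.4), which lies in quadrant Q4. The divergence there is about -4, negative as expected for a sink.

Q4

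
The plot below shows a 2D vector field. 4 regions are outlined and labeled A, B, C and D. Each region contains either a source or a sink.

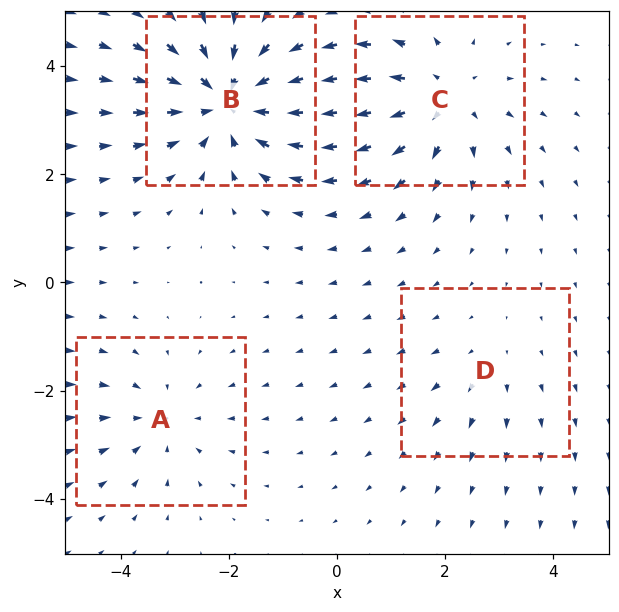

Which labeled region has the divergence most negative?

B

Divergence at each region's feature centre — A: about -3, B: about -6, C: about +4, D: about +2. Region B is most negative.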